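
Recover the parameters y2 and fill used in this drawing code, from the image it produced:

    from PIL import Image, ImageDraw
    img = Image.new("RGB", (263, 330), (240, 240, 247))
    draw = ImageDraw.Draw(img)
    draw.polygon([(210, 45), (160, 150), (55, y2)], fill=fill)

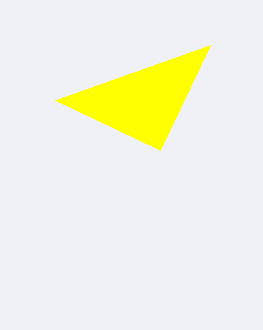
y2 = 100; fill = 'yellow'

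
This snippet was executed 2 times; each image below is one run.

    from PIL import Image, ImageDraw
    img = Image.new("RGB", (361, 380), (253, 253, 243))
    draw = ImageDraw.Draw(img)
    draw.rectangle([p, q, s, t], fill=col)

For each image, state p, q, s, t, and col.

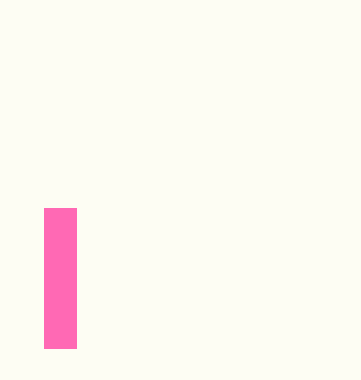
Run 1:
p = 44
q = 208
s = 76
t = 348
col = 'hotpink'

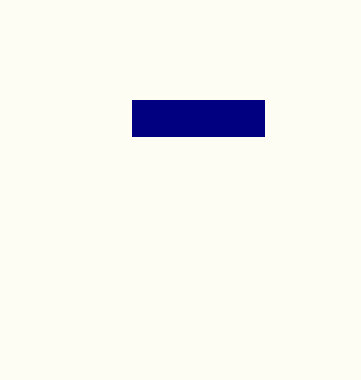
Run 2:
p = 132, q = 100, s = 264, t = 136, col = 'navy'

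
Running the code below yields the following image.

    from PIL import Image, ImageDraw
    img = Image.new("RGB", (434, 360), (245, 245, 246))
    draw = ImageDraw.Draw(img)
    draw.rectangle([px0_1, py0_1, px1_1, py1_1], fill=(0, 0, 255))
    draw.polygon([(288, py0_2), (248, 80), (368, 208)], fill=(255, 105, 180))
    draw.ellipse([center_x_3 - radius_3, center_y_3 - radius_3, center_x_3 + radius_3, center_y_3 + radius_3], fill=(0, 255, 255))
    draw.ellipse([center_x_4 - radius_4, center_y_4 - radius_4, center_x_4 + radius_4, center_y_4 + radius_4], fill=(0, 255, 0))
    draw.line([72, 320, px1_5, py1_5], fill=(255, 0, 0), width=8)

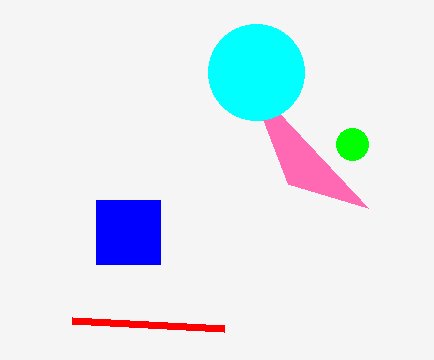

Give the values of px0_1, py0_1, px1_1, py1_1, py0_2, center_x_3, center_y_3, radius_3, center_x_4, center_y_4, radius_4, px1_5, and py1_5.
px0_1 = 96, py0_1 = 200, px1_1 = 160, py1_1 = 264, py0_2 = 184, center_x_3 = 256, center_y_3 = 72, radius_3 = 48, center_x_4 = 352, center_y_4 = 144, radius_4 = 16, px1_5 = 224, py1_5 = 328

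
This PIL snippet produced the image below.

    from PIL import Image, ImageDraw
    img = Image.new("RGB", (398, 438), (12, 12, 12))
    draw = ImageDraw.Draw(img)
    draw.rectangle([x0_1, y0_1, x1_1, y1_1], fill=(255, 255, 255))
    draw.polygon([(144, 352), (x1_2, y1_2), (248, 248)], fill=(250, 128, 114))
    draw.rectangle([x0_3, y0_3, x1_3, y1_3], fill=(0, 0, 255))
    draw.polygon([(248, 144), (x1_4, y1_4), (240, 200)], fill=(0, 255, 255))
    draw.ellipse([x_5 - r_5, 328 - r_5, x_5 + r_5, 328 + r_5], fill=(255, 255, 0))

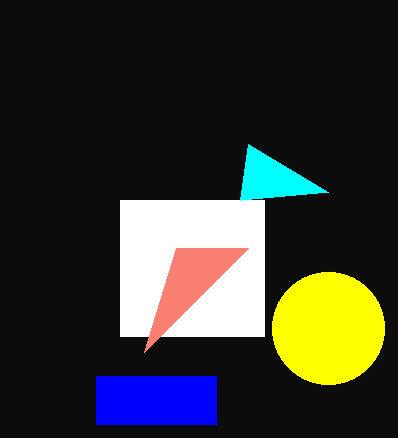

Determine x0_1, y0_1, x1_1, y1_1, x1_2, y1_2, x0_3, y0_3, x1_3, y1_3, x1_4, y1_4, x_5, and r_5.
x0_1 = 120
y0_1 = 200
x1_1 = 264
y1_1 = 336
x1_2 = 176
y1_2 = 248
x0_3 = 96
y0_3 = 376
x1_3 = 216
y1_3 = 424
x1_4 = 328
y1_4 = 192
x_5 = 328
r_5 = 56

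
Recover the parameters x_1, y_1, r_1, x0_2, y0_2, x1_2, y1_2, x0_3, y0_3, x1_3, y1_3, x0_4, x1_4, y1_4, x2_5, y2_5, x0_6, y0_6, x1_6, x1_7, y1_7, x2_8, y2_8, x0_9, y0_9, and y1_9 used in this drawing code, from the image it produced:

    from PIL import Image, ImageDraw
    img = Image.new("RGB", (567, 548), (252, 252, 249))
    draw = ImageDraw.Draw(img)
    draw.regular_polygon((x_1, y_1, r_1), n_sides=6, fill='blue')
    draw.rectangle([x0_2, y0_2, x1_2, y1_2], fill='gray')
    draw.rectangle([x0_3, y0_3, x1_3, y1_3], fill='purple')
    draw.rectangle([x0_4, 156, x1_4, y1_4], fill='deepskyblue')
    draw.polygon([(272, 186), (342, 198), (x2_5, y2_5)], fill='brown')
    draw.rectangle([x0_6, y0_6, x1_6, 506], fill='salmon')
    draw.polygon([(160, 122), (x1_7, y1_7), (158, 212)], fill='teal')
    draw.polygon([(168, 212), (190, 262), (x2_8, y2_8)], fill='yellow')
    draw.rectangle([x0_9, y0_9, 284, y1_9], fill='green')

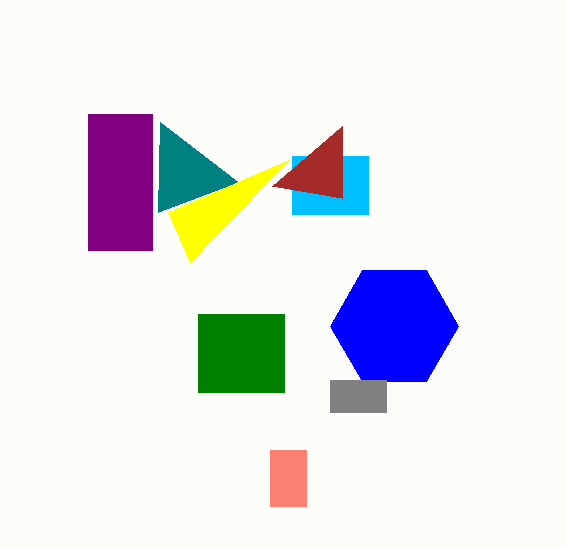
x_1 = 394
y_1 = 326
r_1 = 64
x0_2 = 330
y0_2 = 380
x1_2 = 386
y1_2 = 412
x0_3 = 88
y0_3 = 114
x1_3 = 152
y1_3 = 250
x0_4 = 292
x1_4 = 368
y1_4 = 214
x2_5 = 342
y2_5 = 126
x0_6 = 270
y0_6 = 450
x1_6 = 306
x1_7 = 238
y1_7 = 182
x2_8 = 288
y2_8 = 160
x0_9 = 198
y0_9 = 314
y1_9 = 392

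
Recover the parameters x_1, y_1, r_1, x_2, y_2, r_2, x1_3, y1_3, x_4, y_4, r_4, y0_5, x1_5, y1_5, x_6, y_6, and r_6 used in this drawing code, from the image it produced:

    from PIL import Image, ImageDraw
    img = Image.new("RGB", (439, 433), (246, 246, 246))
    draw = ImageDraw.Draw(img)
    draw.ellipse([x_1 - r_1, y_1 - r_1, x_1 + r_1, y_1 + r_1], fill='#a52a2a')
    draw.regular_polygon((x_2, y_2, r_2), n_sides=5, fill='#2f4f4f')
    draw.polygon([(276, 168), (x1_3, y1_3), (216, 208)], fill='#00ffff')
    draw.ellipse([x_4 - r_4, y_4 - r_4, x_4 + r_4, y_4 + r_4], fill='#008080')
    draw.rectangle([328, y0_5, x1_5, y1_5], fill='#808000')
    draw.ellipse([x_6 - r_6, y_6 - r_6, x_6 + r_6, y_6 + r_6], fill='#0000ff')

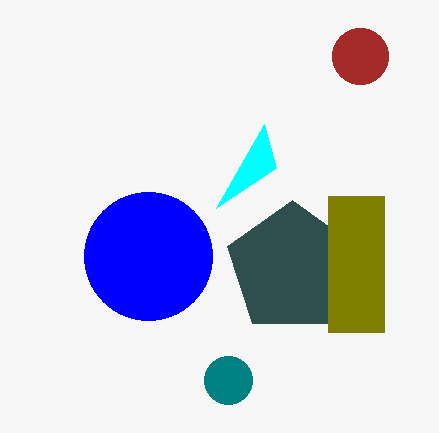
x_1 = 360; y_1 = 56; r_1 = 28; x_2 = 292; y_2 = 268; r_2 = 68; x1_3 = 264; y1_3 = 124; x_4 = 228; y_4 = 380; r_4 = 24; y0_5 = 196; x1_5 = 384; y1_5 = 332; x_6 = 148; y_6 = 256; r_6 = 64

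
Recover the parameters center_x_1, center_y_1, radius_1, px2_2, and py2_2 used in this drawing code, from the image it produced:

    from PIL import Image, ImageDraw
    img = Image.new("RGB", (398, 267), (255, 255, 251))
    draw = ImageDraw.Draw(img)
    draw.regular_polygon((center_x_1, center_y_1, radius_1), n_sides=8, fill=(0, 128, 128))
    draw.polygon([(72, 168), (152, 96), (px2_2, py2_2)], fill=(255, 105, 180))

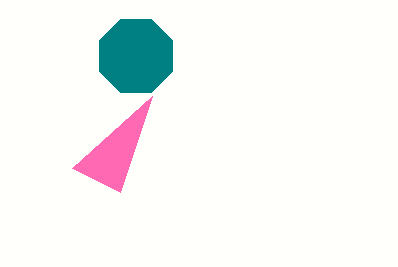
center_x_1 = 136
center_y_1 = 56
radius_1 = 40
px2_2 = 120
py2_2 = 192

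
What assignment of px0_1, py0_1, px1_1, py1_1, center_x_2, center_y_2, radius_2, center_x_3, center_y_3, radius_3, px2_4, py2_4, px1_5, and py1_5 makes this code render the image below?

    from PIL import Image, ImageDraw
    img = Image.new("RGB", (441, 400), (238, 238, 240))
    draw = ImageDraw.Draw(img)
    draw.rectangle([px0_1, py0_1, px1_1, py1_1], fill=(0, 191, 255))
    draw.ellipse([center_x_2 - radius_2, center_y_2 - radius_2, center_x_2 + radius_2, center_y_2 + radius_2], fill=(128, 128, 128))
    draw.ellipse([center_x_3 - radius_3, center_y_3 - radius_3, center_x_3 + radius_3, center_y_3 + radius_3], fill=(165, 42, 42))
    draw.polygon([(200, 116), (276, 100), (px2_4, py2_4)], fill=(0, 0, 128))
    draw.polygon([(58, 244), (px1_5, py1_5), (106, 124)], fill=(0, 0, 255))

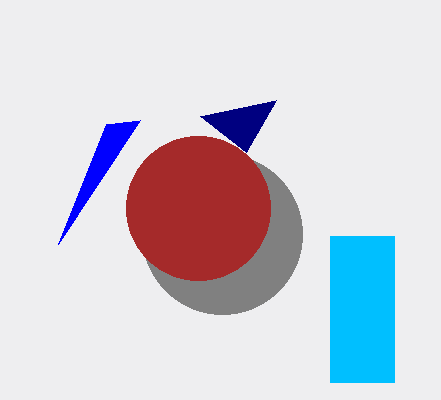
px0_1 = 330, py0_1 = 236, px1_1 = 394, py1_1 = 382, center_x_2 = 222, center_y_2 = 234, radius_2 = 80, center_x_3 = 198, center_y_3 = 208, radius_3 = 72, px2_4 = 246, py2_4 = 152, px1_5 = 140, py1_5 = 120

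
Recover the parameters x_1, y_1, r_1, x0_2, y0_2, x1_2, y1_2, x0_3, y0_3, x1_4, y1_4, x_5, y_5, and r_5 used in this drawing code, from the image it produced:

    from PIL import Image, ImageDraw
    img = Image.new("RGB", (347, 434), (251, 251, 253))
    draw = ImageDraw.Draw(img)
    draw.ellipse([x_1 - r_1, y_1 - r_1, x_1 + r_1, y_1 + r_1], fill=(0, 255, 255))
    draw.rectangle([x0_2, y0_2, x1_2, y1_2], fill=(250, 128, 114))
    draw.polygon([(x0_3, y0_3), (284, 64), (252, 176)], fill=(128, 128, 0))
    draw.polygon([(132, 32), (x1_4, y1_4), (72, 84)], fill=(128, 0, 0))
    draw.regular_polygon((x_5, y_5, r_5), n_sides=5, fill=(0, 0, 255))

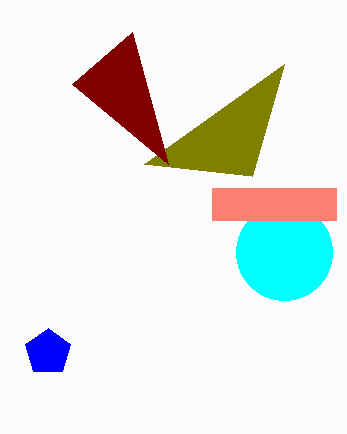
x_1 = 284
y_1 = 252
r_1 = 48
x0_2 = 212
y0_2 = 188
x1_2 = 336
y1_2 = 220
x0_3 = 144
y0_3 = 164
x1_4 = 168
y1_4 = 164
x_5 = 48
y_5 = 352
r_5 = 24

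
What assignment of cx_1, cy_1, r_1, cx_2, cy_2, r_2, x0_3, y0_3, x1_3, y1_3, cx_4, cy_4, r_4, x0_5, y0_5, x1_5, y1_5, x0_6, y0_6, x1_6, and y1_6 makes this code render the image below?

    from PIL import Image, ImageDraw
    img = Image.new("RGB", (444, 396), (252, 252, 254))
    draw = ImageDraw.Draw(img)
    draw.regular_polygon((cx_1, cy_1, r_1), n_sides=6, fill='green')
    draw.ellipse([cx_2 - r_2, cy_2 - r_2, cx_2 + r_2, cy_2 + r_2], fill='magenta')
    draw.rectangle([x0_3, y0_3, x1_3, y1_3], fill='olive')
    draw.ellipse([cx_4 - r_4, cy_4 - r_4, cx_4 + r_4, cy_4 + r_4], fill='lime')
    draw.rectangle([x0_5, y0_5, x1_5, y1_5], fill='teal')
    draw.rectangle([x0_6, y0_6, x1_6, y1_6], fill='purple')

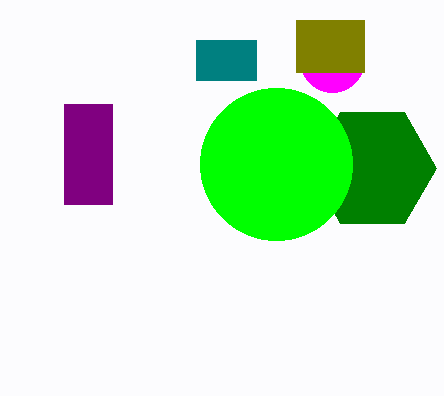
cx_1 = 372; cy_1 = 168; r_1 = 64; cx_2 = 332; cy_2 = 60; r_2 = 32; x0_3 = 296; y0_3 = 20; x1_3 = 364; y1_3 = 72; cx_4 = 276; cy_4 = 164; r_4 = 76; x0_5 = 196; y0_5 = 40; x1_5 = 256; y1_5 = 80; x0_6 = 64; y0_6 = 104; x1_6 = 112; y1_6 = 204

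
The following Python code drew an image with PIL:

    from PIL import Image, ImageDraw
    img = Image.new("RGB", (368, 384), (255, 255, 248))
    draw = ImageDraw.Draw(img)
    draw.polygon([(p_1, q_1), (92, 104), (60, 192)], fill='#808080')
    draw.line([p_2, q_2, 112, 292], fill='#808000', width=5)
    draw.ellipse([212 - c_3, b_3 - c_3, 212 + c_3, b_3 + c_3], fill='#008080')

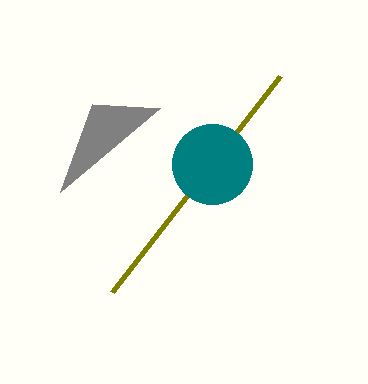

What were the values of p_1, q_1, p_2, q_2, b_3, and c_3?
p_1 = 160
q_1 = 108
p_2 = 280
q_2 = 76
b_3 = 164
c_3 = 40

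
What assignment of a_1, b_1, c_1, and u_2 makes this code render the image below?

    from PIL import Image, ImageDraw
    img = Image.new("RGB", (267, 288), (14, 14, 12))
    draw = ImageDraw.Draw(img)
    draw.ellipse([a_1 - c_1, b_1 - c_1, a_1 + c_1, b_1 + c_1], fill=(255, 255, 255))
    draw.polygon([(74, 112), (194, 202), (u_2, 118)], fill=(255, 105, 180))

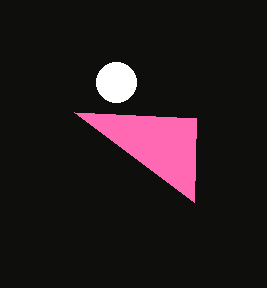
a_1 = 116
b_1 = 82
c_1 = 20
u_2 = 196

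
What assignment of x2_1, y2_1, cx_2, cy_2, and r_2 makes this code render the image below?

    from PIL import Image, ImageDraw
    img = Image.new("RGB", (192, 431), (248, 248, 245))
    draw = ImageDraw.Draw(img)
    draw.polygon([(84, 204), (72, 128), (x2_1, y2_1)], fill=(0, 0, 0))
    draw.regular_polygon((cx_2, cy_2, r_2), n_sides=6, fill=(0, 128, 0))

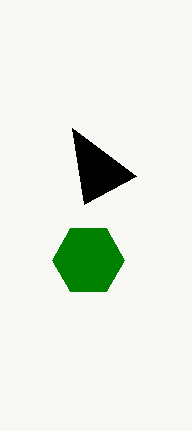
x2_1 = 136; y2_1 = 176; cx_2 = 88; cy_2 = 260; r_2 = 36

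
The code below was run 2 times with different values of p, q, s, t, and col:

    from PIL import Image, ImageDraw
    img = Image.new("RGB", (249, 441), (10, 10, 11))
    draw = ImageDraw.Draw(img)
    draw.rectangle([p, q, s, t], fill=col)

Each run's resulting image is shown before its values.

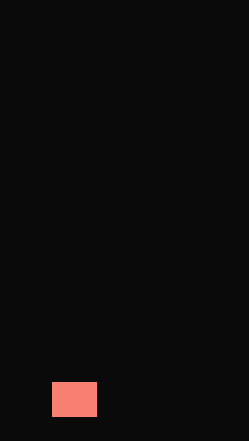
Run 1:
p = 52; q = 382; s = 96; t = 416; col = 'salmon'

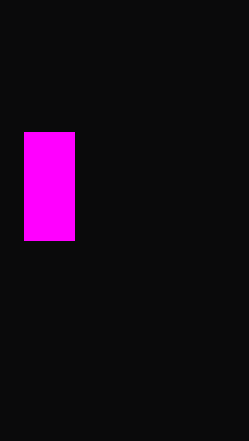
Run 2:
p = 24
q = 132
s = 74
t = 240
col = 'magenta'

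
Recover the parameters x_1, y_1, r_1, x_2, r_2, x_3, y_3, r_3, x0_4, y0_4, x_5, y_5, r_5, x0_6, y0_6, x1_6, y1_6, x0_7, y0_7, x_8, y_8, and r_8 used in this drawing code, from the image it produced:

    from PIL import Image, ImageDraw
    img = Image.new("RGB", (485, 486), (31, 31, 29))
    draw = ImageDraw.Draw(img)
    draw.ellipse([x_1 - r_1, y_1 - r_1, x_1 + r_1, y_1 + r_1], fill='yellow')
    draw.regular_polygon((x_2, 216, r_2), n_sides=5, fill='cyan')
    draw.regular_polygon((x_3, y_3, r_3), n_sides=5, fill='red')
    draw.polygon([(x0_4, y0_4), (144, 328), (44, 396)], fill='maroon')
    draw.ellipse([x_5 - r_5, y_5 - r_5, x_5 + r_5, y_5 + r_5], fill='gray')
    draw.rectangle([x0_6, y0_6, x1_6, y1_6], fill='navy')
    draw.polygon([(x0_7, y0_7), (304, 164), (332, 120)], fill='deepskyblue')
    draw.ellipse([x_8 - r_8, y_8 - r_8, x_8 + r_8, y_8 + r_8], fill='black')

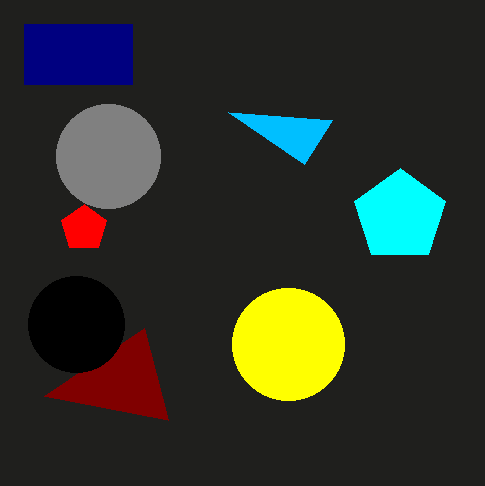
x_1 = 288; y_1 = 344; r_1 = 56; x_2 = 400; r_2 = 48; x_3 = 84; y_3 = 228; r_3 = 24; x0_4 = 168; y0_4 = 420; x_5 = 108; y_5 = 156; r_5 = 52; x0_6 = 24; y0_6 = 24; x1_6 = 132; y1_6 = 84; x0_7 = 228; y0_7 = 112; x_8 = 76; y_8 = 324; r_8 = 48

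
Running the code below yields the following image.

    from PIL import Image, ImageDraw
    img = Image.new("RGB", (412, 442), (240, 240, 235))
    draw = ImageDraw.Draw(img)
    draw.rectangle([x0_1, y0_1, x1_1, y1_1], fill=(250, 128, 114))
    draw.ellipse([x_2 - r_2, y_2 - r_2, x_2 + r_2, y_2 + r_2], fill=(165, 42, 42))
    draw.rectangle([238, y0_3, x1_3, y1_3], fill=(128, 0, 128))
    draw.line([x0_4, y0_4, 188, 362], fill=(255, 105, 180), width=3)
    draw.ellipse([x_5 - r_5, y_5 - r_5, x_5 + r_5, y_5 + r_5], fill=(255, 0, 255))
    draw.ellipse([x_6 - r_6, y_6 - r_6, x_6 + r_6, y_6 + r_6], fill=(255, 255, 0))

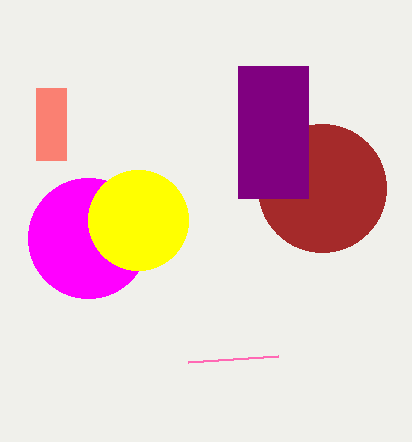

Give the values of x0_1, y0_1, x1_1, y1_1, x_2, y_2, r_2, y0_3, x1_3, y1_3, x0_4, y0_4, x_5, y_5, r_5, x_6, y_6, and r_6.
x0_1 = 36
y0_1 = 88
x1_1 = 66
y1_1 = 160
x_2 = 322
y_2 = 188
r_2 = 64
y0_3 = 66
x1_3 = 308
y1_3 = 198
x0_4 = 278
y0_4 = 356
x_5 = 88
y_5 = 238
r_5 = 60
x_6 = 138
y_6 = 220
r_6 = 50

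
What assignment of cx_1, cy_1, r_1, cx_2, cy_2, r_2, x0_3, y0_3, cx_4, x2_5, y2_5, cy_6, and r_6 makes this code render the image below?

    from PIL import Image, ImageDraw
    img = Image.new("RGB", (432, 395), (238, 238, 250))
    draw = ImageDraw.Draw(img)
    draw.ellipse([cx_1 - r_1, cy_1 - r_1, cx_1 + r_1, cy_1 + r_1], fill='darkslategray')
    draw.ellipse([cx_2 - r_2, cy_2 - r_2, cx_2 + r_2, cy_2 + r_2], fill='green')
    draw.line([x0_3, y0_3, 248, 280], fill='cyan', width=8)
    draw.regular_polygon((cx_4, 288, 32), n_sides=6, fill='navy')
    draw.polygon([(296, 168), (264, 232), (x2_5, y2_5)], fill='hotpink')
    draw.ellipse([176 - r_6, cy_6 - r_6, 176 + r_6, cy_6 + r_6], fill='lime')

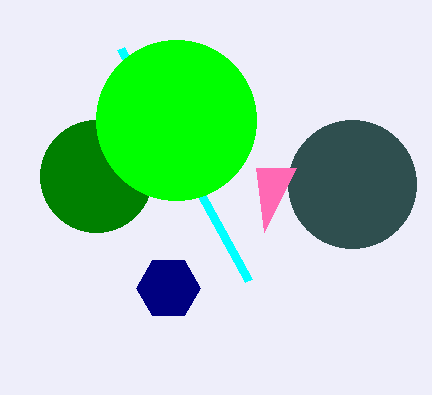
cx_1 = 352
cy_1 = 184
r_1 = 64
cx_2 = 96
cy_2 = 176
r_2 = 56
x0_3 = 120
y0_3 = 48
cx_4 = 168
x2_5 = 256
y2_5 = 168
cy_6 = 120
r_6 = 80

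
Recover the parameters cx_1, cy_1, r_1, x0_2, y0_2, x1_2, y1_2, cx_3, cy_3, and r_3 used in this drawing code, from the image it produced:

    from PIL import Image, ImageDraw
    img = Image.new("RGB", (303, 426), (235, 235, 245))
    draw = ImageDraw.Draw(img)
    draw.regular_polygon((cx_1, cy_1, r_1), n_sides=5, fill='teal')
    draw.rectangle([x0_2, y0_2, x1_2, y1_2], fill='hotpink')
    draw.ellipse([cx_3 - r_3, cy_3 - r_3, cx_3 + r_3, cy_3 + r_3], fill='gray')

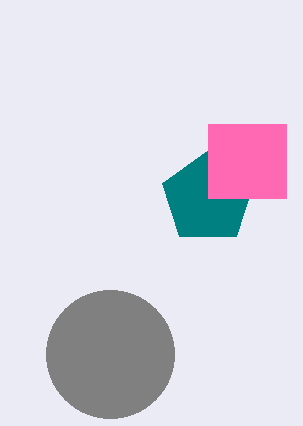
cx_1 = 208
cy_1 = 198
r_1 = 48
x0_2 = 208
y0_2 = 124
x1_2 = 286
y1_2 = 198
cx_3 = 110
cy_3 = 354
r_3 = 64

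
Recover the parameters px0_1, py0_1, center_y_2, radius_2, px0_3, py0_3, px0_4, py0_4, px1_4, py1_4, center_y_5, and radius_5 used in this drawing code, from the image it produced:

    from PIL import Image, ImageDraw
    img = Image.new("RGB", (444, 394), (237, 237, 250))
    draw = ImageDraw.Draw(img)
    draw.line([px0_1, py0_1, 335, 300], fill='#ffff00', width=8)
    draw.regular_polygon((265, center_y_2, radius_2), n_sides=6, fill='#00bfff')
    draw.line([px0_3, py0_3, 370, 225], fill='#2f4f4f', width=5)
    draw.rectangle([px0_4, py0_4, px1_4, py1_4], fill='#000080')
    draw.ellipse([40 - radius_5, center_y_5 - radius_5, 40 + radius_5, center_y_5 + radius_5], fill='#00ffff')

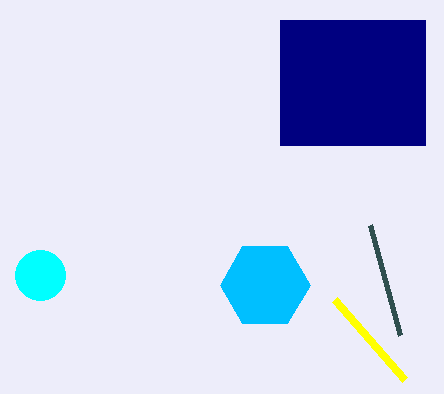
px0_1 = 405; py0_1 = 380; center_y_2 = 285; radius_2 = 45; px0_3 = 400; py0_3 = 335; px0_4 = 280; py0_4 = 20; px1_4 = 425; py1_4 = 145; center_y_5 = 275; radius_5 = 25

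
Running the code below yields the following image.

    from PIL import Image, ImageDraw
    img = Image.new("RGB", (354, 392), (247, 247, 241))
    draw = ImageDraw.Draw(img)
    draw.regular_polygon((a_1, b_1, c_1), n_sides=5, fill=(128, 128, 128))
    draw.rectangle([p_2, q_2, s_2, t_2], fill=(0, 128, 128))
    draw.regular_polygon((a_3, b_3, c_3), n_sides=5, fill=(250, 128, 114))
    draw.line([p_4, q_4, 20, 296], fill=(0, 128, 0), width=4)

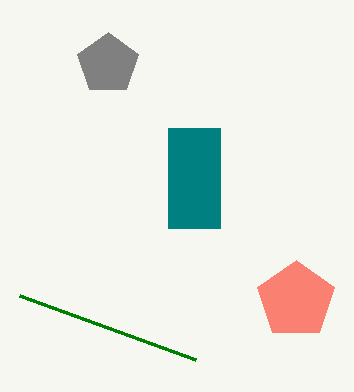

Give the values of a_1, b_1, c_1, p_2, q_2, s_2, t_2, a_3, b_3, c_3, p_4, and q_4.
a_1 = 108; b_1 = 64; c_1 = 32; p_2 = 168; q_2 = 128; s_2 = 220; t_2 = 228; a_3 = 296; b_3 = 300; c_3 = 40; p_4 = 196; q_4 = 360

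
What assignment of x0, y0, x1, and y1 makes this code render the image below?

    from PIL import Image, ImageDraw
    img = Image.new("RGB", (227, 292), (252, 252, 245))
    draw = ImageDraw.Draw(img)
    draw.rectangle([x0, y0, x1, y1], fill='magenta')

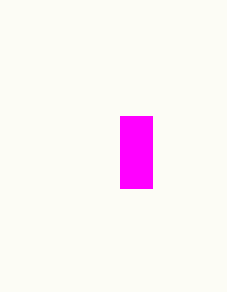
x0 = 120, y0 = 116, x1 = 152, y1 = 188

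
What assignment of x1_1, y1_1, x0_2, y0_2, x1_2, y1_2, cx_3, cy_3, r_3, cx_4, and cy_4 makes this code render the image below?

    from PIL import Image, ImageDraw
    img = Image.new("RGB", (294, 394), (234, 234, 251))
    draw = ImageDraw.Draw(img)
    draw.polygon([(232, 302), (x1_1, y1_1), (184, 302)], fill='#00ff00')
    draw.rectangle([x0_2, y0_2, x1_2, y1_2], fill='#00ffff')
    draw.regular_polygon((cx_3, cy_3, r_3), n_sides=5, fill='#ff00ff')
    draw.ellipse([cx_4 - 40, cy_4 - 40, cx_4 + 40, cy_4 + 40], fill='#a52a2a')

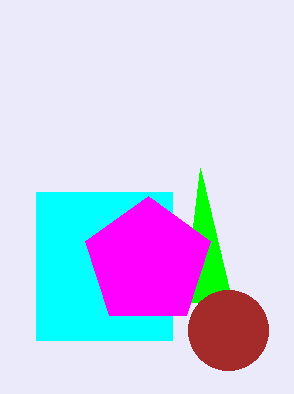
x1_1 = 200; y1_1 = 168; x0_2 = 36; y0_2 = 192; x1_2 = 172; y1_2 = 340; cx_3 = 148; cy_3 = 262; r_3 = 66; cx_4 = 228; cy_4 = 330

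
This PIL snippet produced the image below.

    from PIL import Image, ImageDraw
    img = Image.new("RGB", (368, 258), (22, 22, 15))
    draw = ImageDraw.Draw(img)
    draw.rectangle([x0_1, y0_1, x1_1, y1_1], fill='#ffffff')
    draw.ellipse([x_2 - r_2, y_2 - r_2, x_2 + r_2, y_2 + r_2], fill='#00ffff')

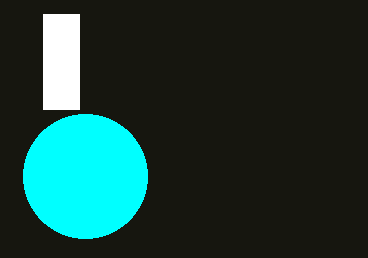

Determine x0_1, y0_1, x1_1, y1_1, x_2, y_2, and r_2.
x0_1 = 43
y0_1 = 14
x1_1 = 79
y1_1 = 109
x_2 = 85
y_2 = 176
r_2 = 62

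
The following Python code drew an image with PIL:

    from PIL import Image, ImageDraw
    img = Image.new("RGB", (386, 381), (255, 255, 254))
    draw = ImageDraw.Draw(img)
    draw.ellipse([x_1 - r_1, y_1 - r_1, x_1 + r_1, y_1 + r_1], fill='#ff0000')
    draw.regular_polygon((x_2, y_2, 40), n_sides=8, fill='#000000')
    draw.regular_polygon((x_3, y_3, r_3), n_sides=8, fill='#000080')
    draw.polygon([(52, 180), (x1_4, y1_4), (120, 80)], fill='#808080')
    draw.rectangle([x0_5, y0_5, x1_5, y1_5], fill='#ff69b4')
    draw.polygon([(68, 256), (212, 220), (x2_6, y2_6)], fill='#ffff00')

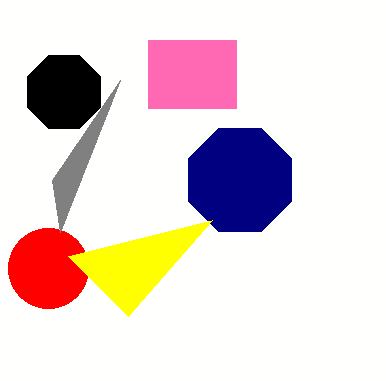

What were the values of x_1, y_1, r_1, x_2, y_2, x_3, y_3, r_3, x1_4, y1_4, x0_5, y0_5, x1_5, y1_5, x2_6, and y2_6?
x_1 = 48, y_1 = 268, r_1 = 40, x_2 = 64, y_2 = 92, x_3 = 240, y_3 = 180, r_3 = 56, x1_4 = 60, y1_4 = 232, x0_5 = 148, y0_5 = 40, x1_5 = 236, y1_5 = 108, x2_6 = 128, y2_6 = 316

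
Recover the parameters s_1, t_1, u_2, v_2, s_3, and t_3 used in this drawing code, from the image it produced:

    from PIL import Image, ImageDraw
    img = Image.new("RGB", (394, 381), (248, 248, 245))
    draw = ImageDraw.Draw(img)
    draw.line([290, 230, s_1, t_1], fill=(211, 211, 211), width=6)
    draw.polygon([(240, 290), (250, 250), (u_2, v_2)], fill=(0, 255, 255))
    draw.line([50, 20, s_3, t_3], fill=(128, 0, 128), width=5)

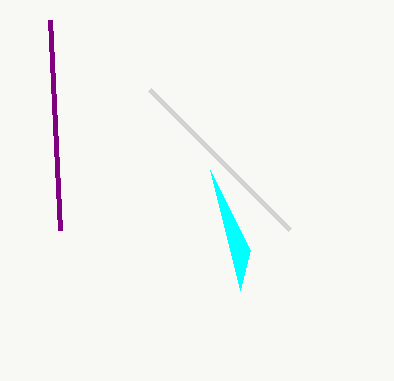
s_1 = 150, t_1 = 90, u_2 = 210, v_2 = 170, s_3 = 60, t_3 = 230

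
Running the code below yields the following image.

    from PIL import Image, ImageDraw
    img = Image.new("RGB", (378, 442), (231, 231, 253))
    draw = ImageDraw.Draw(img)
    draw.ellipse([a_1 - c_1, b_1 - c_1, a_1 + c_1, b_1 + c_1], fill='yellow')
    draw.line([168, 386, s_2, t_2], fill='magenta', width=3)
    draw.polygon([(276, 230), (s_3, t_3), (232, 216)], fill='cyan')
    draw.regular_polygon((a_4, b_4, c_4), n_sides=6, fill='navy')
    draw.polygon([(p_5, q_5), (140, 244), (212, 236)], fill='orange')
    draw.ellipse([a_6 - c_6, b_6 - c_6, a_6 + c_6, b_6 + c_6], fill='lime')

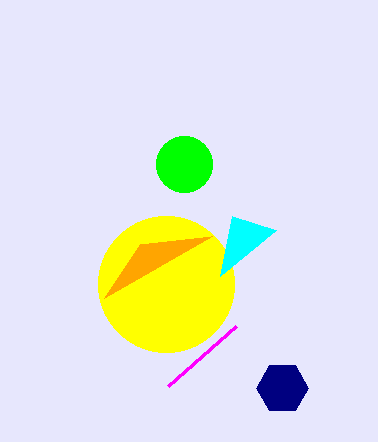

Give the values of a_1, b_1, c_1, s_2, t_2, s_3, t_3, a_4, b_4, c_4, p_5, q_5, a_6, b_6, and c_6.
a_1 = 166
b_1 = 284
c_1 = 68
s_2 = 236
t_2 = 326
s_3 = 220
t_3 = 276
a_4 = 282
b_4 = 388
c_4 = 26
p_5 = 104
q_5 = 298
a_6 = 184
b_6 = 164
c_6 = 28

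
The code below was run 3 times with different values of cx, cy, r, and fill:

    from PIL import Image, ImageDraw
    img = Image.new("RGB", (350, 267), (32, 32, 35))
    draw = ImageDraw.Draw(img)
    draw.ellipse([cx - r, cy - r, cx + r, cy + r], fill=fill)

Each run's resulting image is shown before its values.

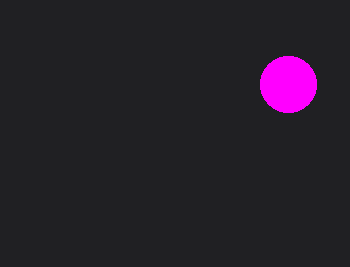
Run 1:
cx = 288, cy = 84, r = 28, fill = 'magenta'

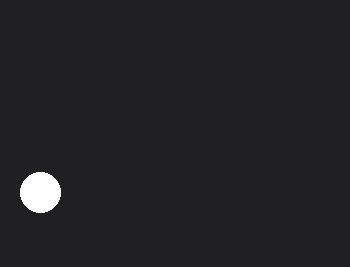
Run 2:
cx = 40, cy = 192, r = 20, fill = 'white'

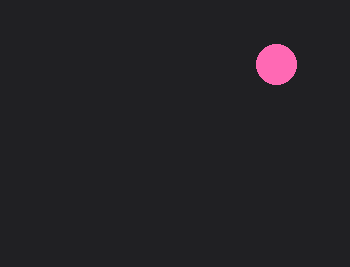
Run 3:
cx = 276
cy = 64
r = 20
fill = 'hotpink'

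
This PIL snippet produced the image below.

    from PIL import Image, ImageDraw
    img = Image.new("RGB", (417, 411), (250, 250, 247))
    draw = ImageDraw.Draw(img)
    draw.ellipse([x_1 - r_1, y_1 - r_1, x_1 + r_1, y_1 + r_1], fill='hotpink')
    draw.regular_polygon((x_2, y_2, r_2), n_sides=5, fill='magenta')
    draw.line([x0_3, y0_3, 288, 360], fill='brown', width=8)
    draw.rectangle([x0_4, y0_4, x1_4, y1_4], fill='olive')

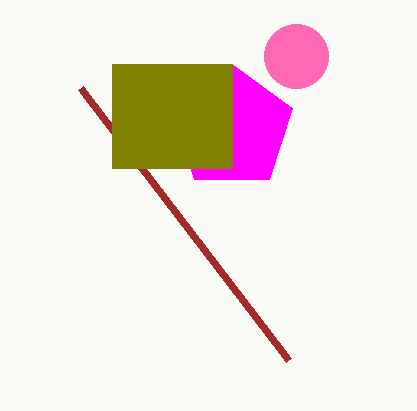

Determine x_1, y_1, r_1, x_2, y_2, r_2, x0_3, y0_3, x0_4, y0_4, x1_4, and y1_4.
x_1 = 296
y_1 = 56
r_1 = 32
x_2 = 232
y_2 = 128
r_2 = 64
x0_3 = 80
y0_3 = 88
x0_4 = 112
y0_4 = 64
x1_4 = 232
y1_4 = 168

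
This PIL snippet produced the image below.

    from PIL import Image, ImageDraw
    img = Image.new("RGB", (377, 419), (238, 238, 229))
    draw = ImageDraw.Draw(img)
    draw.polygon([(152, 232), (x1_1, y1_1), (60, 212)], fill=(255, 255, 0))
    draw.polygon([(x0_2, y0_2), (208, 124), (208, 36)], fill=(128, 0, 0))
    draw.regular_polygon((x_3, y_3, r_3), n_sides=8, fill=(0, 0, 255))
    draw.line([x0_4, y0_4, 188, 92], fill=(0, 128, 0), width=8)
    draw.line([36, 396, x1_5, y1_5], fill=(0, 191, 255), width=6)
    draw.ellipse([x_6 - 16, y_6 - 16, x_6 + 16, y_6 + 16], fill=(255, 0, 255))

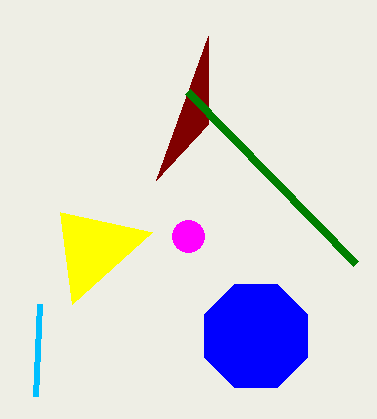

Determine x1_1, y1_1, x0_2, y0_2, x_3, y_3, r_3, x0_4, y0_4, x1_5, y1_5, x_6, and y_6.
x1_1 = 72; y1_1 = 304; x0_2 = 156; y0_2 = 180; x_3 = 256; y_3 = 336; r_3 = 56; x0_4 = 356; y0_4 = 264; x1_5 = 40; y1_5 = 304; x_6 = 188; y_6 = 236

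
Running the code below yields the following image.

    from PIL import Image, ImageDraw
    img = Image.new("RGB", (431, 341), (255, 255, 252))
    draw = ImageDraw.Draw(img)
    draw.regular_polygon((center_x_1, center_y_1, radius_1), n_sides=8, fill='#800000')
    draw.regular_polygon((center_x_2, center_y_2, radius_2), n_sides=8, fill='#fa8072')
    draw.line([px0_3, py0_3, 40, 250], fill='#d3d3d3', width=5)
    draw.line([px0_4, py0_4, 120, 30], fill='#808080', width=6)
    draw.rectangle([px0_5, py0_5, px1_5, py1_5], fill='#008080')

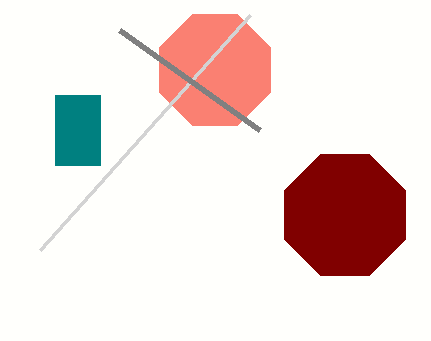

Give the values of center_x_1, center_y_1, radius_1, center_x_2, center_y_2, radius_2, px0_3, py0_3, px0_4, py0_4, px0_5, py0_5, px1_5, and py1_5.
center_x_1 = 345
center_y_1 = 215
radius_1 = 65
center_x_2 = 215
center_y_2 = 70
radius_2 = 60
px0_3 = 250
py0_3 = 15
px0_4 = 260
py0_4 = 130
px0_5 = 55
py0_5 = 95
px1_5 = 100
py1_5 = 165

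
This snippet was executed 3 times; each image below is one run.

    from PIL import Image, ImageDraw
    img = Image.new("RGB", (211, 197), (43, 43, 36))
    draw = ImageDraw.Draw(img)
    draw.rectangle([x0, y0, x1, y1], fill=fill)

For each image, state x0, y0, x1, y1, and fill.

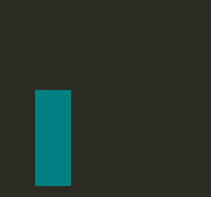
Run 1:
x0 = 35, y0 = 90, x1 = 70, y1 = 185, fill = 'teal'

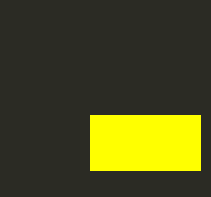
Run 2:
x0 = 90
y0 = 115
x1 = 200
y1 = 170
fill = 'yellow'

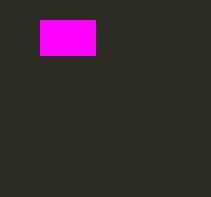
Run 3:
x0 = 40
y0 = 20
x1 = 95
y1 = 55
fill = 'magenta'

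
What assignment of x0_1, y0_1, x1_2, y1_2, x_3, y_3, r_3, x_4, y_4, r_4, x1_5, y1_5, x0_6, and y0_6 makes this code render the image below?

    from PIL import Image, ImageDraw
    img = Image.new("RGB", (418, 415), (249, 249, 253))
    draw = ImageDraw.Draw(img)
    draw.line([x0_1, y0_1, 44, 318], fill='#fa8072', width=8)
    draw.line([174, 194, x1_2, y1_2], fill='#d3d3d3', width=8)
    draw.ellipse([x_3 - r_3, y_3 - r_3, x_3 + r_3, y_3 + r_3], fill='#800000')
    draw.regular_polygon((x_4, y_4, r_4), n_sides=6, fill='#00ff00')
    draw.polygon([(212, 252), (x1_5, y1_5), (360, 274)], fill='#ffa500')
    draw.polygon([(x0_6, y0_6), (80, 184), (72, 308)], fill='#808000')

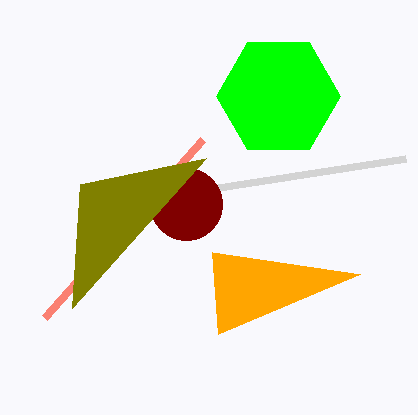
x0_1 = 202
y0_1 = 140
x1_2 = 406
y1_2 = 158
x_3 = 186
y_3 = 204
r_3 = 36
x_4 = 278
y_4 = 96
r_4 = 62
x1_5 = 218
y1_5 = 334
x0_6 = 206
y0_6 = 158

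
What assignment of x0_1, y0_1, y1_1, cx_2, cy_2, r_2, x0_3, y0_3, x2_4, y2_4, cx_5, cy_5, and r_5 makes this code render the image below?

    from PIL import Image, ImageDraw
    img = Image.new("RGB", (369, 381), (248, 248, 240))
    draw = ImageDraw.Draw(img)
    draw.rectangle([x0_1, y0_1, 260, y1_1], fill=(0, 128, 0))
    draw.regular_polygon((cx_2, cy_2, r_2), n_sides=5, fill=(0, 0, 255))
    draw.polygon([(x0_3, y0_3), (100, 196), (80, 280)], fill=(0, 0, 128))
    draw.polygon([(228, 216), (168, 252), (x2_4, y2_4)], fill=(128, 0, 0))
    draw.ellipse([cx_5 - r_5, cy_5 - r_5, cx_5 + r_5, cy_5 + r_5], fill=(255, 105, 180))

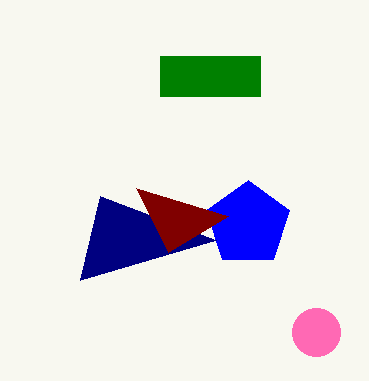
x0_1 = 160
y0_1 = 56
y1_1 = 96
cx_2 = 248
cy_2 = 224
r_2 = 44
x0_3 = 216
y0_3 = 240
x2_4 = 136
y2_4 = 188
cx_5 = 316
cy_5 = 332
r_5 = 24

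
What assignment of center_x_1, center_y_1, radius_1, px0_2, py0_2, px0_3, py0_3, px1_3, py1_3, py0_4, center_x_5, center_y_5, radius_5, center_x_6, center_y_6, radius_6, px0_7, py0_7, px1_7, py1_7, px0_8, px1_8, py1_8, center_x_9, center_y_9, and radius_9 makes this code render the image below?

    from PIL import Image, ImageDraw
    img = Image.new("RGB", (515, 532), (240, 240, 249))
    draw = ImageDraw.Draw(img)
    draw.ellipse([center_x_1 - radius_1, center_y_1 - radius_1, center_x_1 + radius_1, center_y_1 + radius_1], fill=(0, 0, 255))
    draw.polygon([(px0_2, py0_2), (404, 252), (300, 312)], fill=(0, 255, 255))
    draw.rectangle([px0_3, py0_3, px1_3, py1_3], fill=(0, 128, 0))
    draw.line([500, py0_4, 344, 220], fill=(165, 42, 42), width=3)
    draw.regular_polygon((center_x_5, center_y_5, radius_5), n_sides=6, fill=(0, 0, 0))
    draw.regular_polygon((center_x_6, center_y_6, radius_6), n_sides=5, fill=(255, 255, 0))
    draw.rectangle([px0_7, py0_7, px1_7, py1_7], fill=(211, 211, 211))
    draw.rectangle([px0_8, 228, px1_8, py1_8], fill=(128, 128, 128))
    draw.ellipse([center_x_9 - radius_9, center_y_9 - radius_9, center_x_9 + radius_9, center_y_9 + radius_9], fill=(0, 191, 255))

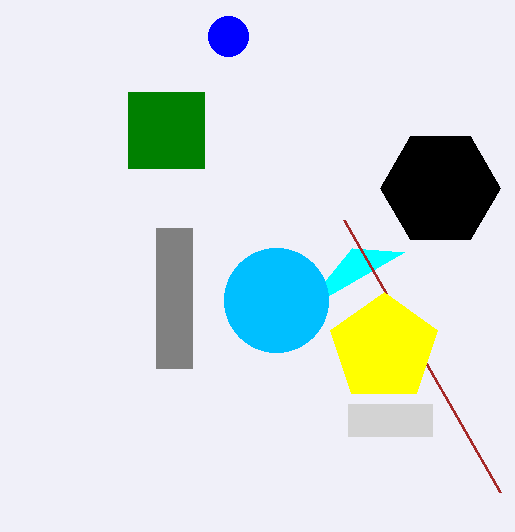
center_x_1 = 228
center_y_1 = 36
radius_1 = 20
px0_2 = 352
py0_2 = 248
px0_3 = 128
py0_3 = 92
px1_3 = 204
py1_3 = 168
py0_4 = 492
center_x_5 = 440
center_y_5 = 188
radius_5 = 60
center_x_6 = 384
center_y_6 = 348
radius_6 = 56
px0_7 = 348
py0_7 = 404
px1_7 = 432
py1_7 = 436
px0_8 = 156
px1_8 = 192
py1_8 = 368
center_x_9 = 276
center_y_9 = 300
radius_9 = 52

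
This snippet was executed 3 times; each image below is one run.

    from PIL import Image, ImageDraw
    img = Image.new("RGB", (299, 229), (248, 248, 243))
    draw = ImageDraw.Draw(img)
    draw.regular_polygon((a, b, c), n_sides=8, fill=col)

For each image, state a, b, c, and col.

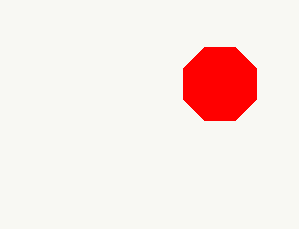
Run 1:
a = 220
b = 84
c = 40
col = 'red'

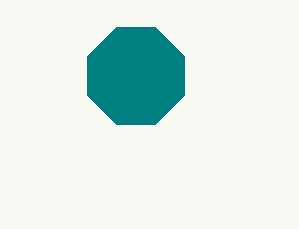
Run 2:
a = 136, b = 76, c = 52, col = 'teal'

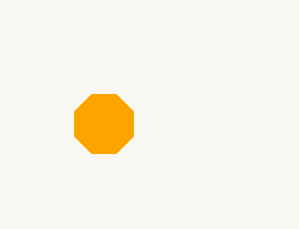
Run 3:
a = 104, b = 124, c = 32, col = 'orange'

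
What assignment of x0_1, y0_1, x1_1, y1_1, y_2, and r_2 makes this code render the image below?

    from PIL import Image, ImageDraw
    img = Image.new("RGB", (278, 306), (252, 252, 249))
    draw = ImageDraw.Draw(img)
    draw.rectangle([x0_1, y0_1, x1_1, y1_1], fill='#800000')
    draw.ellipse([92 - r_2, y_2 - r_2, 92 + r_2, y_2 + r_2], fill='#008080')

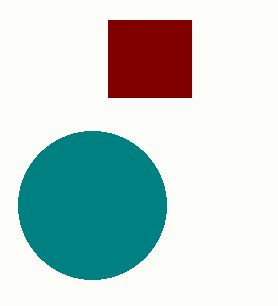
x0_1 = 108
y0_1 = 20
x1_1 = 191
y1_1 = 97
y_2 = 205
r_2 = 74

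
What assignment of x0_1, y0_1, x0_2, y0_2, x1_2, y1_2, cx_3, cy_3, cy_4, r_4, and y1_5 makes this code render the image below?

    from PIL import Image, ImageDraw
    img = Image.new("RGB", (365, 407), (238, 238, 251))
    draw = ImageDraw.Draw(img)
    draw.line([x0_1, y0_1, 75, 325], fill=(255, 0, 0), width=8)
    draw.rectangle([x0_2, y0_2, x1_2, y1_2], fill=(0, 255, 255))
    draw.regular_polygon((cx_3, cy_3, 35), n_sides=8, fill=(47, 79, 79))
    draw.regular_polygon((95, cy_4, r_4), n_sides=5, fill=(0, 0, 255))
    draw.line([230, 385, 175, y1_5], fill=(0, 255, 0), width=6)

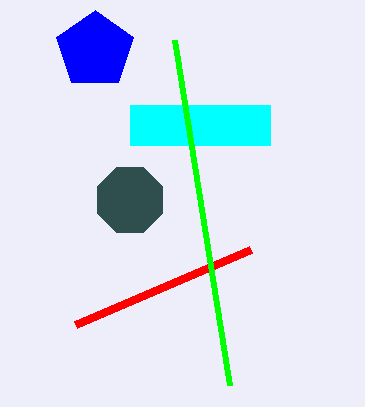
x0_1 = 250
y0_1 = 250
x0_2 = 130
y0_2 = 105
x1_2 = 270
y1_2 = 145
cx_3 = 130
cy_3 = 200
cy_4 = 50
r_4 = 40
y1_5 = 40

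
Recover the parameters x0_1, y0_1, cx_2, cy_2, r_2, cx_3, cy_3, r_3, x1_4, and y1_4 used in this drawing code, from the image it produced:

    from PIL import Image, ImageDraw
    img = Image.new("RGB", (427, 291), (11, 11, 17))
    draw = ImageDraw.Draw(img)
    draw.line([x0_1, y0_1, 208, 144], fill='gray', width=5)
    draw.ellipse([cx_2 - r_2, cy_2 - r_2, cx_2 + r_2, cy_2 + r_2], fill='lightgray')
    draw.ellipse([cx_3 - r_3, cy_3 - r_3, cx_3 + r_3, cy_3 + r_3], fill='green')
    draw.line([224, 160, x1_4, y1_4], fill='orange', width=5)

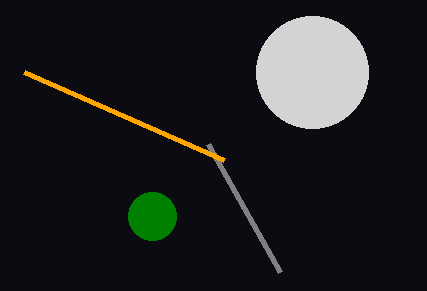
x0_1 = 280; y0_1 = 272; cx_2 = 312; cy_2 = 72; r_2 = 56; cx_3 = 152; cy_3 = 216; r_3 = 24; x1_4 = 24; y1_4 = 72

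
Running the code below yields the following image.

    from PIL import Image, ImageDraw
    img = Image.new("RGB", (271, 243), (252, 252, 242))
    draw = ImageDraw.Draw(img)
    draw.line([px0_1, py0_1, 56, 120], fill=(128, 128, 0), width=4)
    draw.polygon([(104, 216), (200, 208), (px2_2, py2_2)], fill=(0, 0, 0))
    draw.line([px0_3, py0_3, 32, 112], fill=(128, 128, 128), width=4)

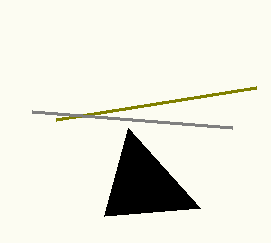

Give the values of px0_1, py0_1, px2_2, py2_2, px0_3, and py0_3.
px0_1 = 256; py0_1 = 88; px2_2 = 128; py2_2 = 128; px0_3 = 232; py0_3 = 128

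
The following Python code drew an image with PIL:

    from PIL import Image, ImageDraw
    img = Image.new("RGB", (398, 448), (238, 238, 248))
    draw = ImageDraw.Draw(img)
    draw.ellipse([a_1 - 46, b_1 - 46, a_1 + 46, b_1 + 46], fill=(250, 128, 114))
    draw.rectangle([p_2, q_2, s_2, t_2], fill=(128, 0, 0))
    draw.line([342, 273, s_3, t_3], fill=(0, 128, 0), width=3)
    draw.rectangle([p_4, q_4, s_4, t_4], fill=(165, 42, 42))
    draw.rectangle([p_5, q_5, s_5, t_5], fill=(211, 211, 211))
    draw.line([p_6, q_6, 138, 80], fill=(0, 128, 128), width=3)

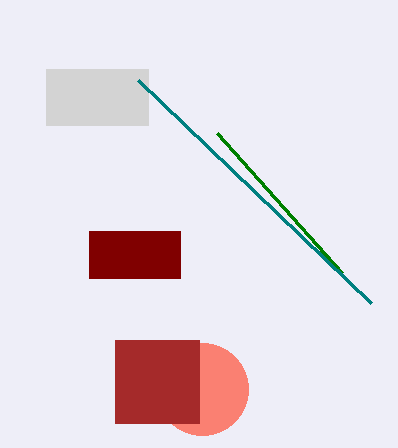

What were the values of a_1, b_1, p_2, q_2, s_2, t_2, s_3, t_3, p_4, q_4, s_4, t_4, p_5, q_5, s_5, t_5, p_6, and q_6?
a_1 = 202, b_1 = 389, p_2 = 89, q_2 = 231, s_2 = 180, t_2 = 278, s_3 = 217, t_3 = 133, p_4 = 115, q_4 = 340, s_4 = 199, t_4 = 423, p_5 = 46, q_5 = 69, s_5 = 148, t_5 = 125, p_6 = 371, q_6 = 303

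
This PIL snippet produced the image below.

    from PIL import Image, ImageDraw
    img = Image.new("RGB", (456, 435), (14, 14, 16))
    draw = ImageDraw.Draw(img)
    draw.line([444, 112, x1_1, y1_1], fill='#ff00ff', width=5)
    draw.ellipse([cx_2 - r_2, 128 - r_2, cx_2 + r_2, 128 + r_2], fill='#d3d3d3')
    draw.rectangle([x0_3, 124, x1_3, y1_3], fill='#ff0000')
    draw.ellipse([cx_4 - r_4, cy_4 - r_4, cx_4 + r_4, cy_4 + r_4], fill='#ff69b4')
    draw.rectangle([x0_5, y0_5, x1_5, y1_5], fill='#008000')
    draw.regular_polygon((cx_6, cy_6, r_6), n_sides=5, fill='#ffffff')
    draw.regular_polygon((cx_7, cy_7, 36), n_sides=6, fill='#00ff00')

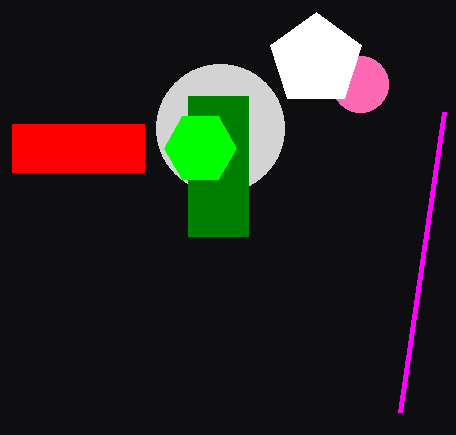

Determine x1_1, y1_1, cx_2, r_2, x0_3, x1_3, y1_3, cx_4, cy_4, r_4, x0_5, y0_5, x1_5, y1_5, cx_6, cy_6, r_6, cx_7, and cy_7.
x1_1 = 400; y1_1 = 412; cx_2 = 220; r_2 = 64; x0_3 = 12; x1_3 = 144; y1_3 = 172; cx_4 = 360; cy_4 = 84; r_4 = 28; x0_5 = 188; y0_5 = 96; x1_5 = 248; y1_5 = 236; cx_6 = 316; cy_6 = 60; r_6 = 48; cx_7 = 200; cy_7 = 148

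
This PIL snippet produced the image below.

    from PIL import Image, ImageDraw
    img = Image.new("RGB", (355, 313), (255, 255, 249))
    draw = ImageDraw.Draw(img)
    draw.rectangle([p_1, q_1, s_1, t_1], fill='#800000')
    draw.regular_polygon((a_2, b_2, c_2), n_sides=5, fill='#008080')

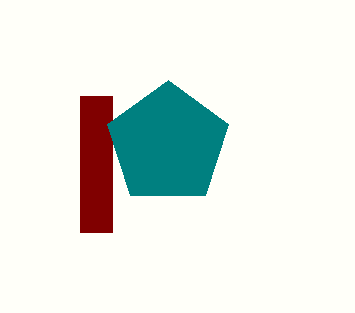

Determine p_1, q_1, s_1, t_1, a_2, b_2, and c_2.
p_1 = 80
q_1 = 96
s_1 = 112
t_1 = 232
a_2 = 168
b_2 = 144
c_2 = 64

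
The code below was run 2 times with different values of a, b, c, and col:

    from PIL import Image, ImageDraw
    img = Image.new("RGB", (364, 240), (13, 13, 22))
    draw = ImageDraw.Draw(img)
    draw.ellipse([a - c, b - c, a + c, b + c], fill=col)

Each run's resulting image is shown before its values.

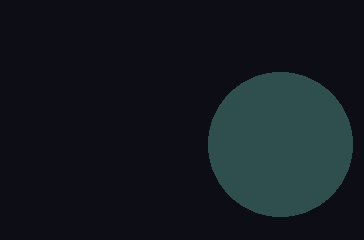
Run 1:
a = 280; b = 144; c = 72; col = 'darkslategray'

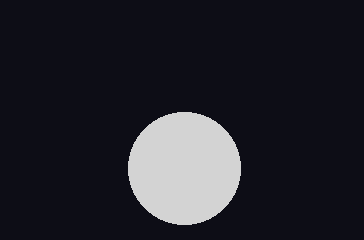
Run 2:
a = 184
b = 168
c = 56
col = 'lightgray'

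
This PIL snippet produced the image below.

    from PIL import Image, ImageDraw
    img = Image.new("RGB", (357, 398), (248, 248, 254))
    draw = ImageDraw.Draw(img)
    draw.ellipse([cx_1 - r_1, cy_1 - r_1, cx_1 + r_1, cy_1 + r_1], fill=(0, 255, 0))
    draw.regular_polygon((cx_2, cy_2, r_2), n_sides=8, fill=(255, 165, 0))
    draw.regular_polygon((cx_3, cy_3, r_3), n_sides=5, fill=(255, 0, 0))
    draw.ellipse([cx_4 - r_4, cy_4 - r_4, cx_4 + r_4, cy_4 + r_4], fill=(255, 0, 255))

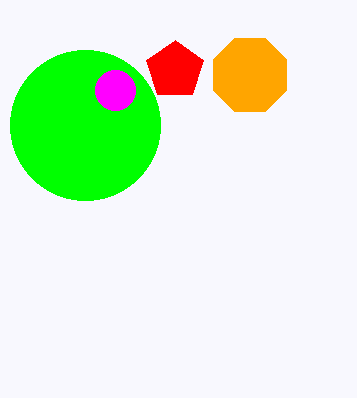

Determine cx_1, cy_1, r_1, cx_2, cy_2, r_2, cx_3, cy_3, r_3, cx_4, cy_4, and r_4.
cx_1 = 85
cy_1 = 125
r_1 = 75
cx_2 = 250
cy_2 = 75
r_2 = 40
cx_3 = 175
cy_3 = 70
r_3 = 30
cx_4 = 115
cy_4 = 90
r_4 = 20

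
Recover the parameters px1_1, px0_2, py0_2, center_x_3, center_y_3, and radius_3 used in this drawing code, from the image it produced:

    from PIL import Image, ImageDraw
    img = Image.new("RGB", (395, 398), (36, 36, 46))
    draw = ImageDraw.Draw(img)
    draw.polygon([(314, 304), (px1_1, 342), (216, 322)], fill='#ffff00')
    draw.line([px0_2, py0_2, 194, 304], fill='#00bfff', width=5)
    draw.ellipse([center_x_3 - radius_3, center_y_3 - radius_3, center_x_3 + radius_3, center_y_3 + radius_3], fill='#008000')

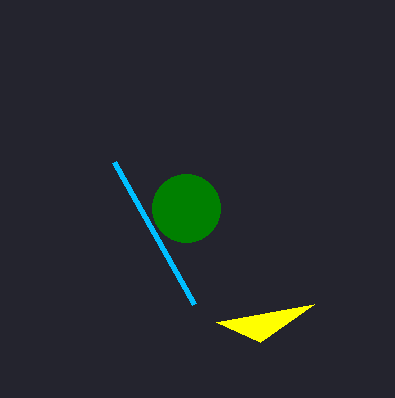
px1_1 = 260, px0_2 = 114, py0_2 = 162, center_x_3 = 186, center_y_3 = 208, radius_3 = 34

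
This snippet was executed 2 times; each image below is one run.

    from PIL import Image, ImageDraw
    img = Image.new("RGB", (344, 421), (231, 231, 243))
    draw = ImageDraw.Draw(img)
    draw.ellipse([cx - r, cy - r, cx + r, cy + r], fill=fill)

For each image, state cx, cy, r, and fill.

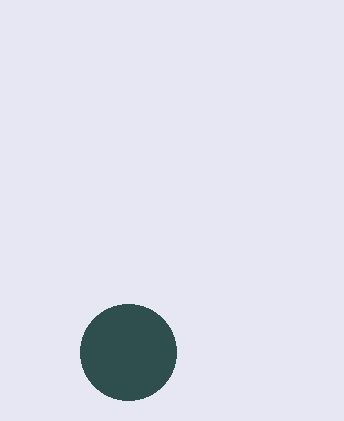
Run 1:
cx = 128, cy = 352, r = 48, fill = 'darkslategray'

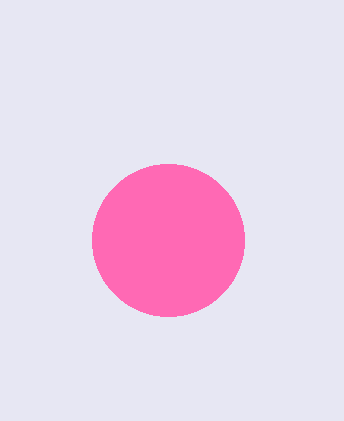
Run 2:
cx = 168; cy = 240; r = 76; fill = 'hotpink'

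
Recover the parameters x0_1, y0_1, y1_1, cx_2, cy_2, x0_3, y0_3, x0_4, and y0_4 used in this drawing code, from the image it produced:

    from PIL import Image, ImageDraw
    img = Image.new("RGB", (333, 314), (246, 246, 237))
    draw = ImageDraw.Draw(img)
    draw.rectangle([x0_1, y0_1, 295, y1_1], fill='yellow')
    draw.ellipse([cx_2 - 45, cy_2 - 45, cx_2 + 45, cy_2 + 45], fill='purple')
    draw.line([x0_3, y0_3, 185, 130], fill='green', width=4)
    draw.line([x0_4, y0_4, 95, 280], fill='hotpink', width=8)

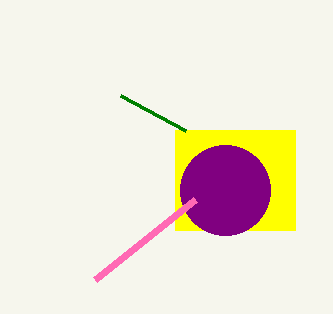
x0_1 = 175
y0_1 = 130
y1_1 = 230
cx_2 = 225
cy_2 = 190
x0_3 = 120
y0_3 = 95
x0_4 = 195
y0_4 = 200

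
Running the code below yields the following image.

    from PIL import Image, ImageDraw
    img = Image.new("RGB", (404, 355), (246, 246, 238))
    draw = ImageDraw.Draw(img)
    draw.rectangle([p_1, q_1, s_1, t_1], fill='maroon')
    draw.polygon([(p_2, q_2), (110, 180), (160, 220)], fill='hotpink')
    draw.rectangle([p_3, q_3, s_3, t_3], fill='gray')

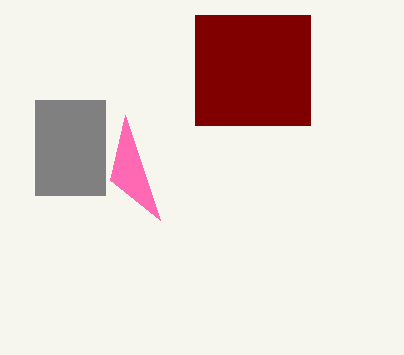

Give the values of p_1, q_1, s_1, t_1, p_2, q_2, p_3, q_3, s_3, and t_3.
p_1 = 195; q_1 = 15; s_1 = 310; t_1 = 125; p_2 = 125; q_2 = 115; p_3 = 35; q_3 = 100; s_3 = 105; t_3 = 195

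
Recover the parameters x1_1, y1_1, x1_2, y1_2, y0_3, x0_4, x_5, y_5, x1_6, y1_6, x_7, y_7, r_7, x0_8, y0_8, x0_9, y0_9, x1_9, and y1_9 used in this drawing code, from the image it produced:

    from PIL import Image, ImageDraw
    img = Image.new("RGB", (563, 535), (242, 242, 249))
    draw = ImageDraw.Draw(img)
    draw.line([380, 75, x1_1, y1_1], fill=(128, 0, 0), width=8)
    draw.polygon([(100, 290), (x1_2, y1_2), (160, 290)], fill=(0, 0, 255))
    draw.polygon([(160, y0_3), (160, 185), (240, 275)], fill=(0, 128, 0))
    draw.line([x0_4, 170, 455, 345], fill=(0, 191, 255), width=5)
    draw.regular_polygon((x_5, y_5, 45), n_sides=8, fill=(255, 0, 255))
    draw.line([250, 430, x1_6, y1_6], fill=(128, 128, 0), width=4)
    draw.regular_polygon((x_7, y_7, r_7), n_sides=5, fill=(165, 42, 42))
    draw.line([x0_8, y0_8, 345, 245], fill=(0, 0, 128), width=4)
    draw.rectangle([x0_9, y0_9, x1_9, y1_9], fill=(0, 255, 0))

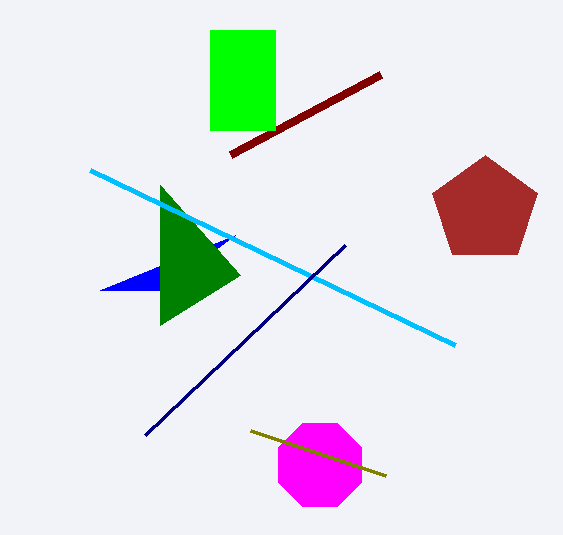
x1_1 = 230
y1_1 = 155
x1_2 = 235
y1_2 = 235
y0_3 = 325
x0_4 = 90
x_5 = 320
y_5 = 465
x1_6 = 385
y1_6 = 475
x_7 = 485
y_7 = 210
r_7 = 55
x0_8 = 145
y0_8 = 435
x0_9 = 210
y0_9 = 30
x1_9 = 275
y1_9 = 130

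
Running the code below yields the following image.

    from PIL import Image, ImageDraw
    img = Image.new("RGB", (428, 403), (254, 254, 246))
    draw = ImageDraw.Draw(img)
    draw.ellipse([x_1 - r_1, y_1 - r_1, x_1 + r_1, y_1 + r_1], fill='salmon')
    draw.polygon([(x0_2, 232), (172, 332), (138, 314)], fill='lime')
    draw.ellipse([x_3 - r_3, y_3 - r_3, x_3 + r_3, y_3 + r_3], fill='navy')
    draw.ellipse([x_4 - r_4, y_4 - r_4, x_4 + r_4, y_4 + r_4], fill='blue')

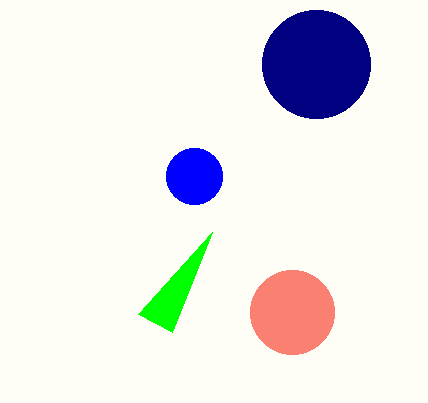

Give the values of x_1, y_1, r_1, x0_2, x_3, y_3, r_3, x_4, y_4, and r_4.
x_1 = 292, y_1 = 312, r_1 = 42, x0_2 = 212, x_3 = 316, y_3 = 64, r_3 = 54, x_4 = 194, y_4 = 176, r_4 = 28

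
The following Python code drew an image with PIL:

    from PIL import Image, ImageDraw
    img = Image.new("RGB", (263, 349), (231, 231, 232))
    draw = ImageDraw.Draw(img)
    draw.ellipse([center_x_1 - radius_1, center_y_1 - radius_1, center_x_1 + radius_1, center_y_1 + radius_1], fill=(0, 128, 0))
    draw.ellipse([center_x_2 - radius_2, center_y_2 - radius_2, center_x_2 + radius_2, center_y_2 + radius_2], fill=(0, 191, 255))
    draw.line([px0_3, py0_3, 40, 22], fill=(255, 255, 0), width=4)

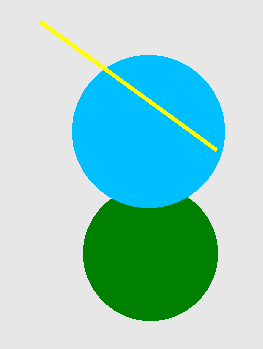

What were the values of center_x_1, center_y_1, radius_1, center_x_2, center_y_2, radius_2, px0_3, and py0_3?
center_x_1 = 150; center_y_1 = 253; radius_1 = 67; center_x_2 = 148; center_y_2 = 131; radius_2 = 76; px0_3 = 216; py0_3 = 150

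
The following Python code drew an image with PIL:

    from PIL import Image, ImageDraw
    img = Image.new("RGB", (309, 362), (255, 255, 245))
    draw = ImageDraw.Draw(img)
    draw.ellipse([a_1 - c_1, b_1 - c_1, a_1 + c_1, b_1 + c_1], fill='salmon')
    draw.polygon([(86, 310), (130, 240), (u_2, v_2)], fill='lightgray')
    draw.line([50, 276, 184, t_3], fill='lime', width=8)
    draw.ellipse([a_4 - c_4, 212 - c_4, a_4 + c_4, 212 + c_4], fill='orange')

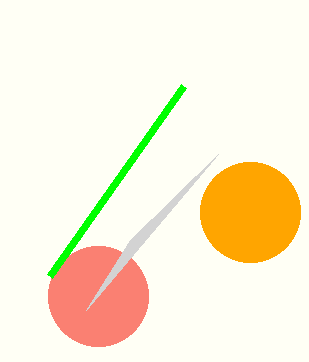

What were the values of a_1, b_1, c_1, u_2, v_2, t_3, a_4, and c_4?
a_1 = 98; b_1 = 296; c_1 = 50; u_2 = 218; v_2 = 154; t_3 = 86; a_4 = 250; c_4 = 50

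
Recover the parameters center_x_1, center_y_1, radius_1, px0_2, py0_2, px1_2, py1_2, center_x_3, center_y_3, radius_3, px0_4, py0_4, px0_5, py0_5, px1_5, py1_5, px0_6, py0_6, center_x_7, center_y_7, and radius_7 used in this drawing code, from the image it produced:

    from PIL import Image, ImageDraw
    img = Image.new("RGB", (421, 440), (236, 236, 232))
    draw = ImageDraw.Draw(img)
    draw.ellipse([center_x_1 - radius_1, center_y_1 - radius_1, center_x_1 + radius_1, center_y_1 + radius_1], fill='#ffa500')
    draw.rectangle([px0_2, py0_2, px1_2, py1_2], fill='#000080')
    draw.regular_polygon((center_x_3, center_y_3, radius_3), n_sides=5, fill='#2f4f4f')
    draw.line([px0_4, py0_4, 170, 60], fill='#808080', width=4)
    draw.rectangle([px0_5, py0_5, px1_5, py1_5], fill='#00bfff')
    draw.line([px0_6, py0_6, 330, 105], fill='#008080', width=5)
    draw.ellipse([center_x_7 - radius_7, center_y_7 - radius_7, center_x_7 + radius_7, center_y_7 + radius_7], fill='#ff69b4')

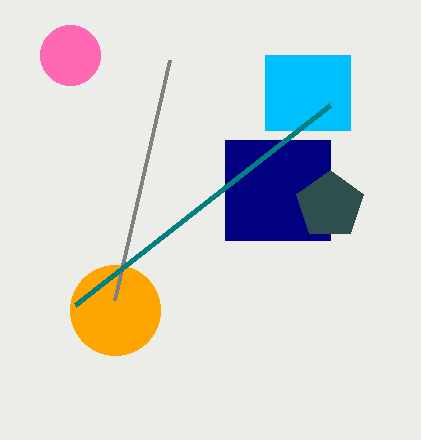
center_x_1 = 115; center_y_1 = 310; radius_1 = 45; px0_2 = 225; py0_2 = 140; px1_2 = 330; py1_2 = 240; center_x_3 = 330; center_y_3 = 205; radius_3 = 35; px0_4 = 115; py0_4 = 300; px0_5 = 265; py0_5 = 55; px1_5 = 350; py1_5 = 130; px0_6 = 75; py0_6 = 305; center_x_7 = 70; center_y_7 = 55; radius_7 = 30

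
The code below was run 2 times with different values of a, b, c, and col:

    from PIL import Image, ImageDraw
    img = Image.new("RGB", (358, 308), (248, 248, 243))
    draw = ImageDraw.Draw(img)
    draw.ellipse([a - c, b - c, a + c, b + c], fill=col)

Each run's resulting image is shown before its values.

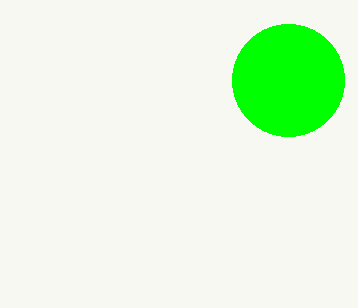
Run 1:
a = 288; b = 80; c = 56; col = 'lime'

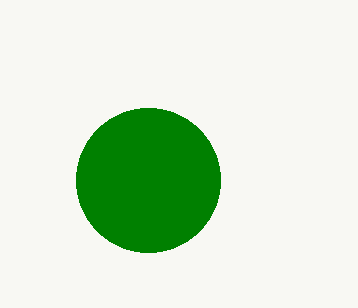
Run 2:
a = 148
b = 180
c = 72
col = 'green'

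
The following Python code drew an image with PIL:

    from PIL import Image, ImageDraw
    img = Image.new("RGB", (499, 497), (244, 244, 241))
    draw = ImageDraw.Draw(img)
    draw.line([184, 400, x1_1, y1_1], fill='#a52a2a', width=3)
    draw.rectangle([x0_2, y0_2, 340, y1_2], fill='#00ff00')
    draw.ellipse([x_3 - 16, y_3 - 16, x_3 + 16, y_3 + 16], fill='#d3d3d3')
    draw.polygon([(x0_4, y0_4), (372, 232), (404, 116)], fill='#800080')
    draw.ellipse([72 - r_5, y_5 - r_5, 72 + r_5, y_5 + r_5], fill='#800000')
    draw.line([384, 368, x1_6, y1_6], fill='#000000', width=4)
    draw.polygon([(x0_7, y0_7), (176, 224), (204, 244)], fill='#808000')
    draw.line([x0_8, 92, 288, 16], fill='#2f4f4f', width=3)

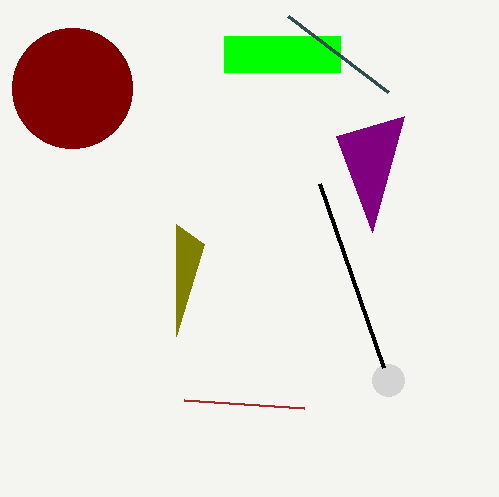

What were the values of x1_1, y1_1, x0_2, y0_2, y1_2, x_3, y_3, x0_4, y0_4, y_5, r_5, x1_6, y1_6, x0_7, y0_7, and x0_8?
x1_1 = 304
y1_1 = 408
x0_2 = 224
y0_2 = 36
y1_2 = 72
x_3 = 388
y_3 = 380
x0_4 = 336
y0_4 = 136
y_5 = 88
r_5 = 60
x1_6 = 320
y1_6 = 184
x0_7 = 176
y0_7 = 336
x0_8 = 388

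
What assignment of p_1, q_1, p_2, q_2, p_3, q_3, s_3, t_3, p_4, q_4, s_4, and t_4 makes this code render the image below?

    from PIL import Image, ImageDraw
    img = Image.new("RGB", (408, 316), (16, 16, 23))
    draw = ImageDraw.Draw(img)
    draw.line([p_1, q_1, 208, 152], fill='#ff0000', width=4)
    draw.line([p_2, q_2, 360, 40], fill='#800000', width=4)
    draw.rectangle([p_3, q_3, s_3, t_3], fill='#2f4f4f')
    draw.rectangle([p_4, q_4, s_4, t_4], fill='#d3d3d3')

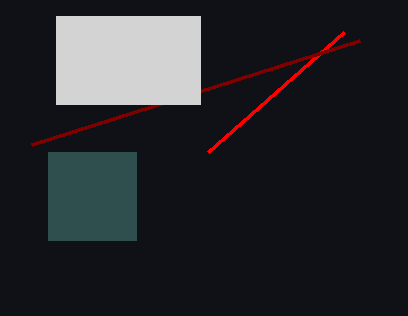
p_1 = 344, q_1 = 32, p_2 = 32, q_2 = 144, p_3 = 48, q_3 = 152, s_3 = 136, t_3 = 240, p_4 = 56, q_4 = 16, s_4 = 200, t_4 = 104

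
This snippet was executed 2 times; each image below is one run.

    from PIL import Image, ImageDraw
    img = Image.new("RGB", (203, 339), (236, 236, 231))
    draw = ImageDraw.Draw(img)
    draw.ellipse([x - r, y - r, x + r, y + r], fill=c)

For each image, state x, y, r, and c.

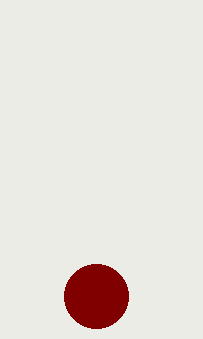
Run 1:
x = 96, y = 296, r = 32, c = 'maroon'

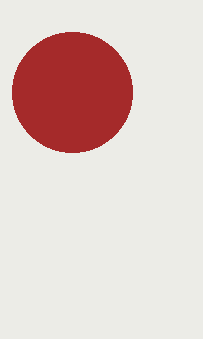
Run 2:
x = 72
y = 92
r = 60
c = 'brown'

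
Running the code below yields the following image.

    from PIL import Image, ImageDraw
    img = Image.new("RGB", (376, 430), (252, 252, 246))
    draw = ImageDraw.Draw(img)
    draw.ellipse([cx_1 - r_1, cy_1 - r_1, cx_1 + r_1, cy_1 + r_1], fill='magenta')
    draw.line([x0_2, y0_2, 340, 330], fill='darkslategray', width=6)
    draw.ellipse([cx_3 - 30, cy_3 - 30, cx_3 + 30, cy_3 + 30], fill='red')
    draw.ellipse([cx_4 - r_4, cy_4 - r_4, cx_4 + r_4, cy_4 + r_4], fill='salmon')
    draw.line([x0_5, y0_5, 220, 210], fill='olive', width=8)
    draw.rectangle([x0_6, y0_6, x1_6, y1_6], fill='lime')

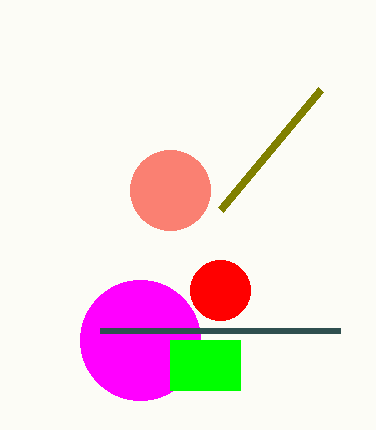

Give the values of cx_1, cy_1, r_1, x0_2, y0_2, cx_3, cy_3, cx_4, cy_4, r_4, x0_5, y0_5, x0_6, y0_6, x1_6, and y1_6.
cx_1 = 140
cy_1 = 340
r_1 = 60
x0_2 = 100
y0_2 = 330
cx_3 = 220
cy_3 = 290
cx_4 = 170
cy_4 = 190
r_4 = 40
x0_5 = 320
y0_5 = 90
x0_6 = 170
y0_6 = 340
x1_6 = 240
y1_6 = 390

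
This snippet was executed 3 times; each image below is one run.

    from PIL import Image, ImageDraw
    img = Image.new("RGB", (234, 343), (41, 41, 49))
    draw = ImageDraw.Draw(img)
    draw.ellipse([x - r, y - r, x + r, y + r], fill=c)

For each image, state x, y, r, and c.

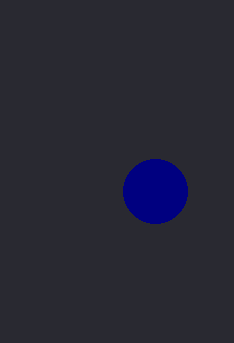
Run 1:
x = 155; y = 191; r = 32; c = 'navy'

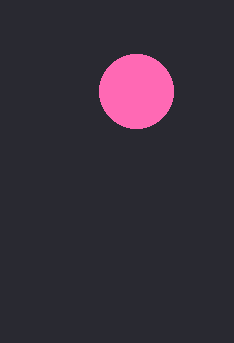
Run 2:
x = 136; y = 91; r = 37; c = 'hotpink'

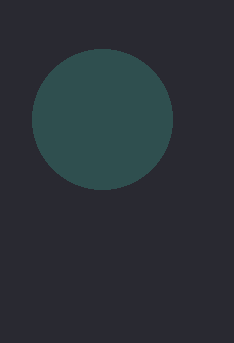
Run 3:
x = 102
y = 119
r = 70
c = 'darkslategray'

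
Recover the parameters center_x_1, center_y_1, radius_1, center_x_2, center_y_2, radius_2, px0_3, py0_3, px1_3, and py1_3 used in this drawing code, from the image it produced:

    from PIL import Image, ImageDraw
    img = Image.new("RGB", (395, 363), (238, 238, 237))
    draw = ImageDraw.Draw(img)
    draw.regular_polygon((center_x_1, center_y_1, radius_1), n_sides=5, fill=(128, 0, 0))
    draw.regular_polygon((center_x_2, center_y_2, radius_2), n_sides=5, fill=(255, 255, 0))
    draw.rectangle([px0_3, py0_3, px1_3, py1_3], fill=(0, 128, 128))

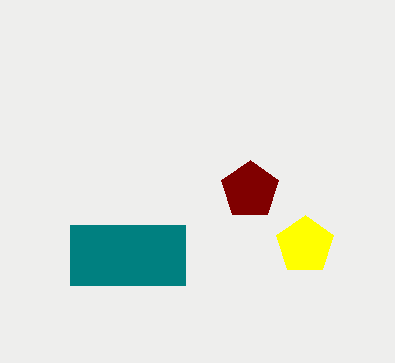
center_x_1 = 250
center_y_1 = 190
radius_1 = 30
center_x_2 = 305
center_y_2 = 245
radius_2 = 30
px0_3 = 70
py0_3 = 225
px1_3 = 185
py1_3 = 285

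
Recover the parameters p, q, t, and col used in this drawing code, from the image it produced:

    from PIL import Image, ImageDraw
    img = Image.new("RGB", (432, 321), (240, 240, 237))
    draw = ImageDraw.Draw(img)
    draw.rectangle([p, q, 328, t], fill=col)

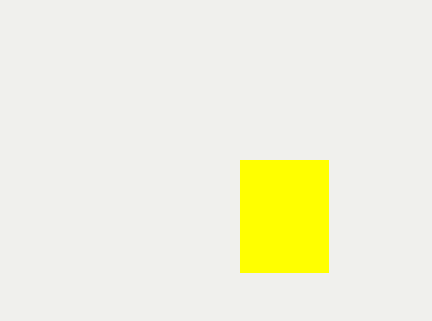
p = 240; q = 160; t = 272; col = 'yellow'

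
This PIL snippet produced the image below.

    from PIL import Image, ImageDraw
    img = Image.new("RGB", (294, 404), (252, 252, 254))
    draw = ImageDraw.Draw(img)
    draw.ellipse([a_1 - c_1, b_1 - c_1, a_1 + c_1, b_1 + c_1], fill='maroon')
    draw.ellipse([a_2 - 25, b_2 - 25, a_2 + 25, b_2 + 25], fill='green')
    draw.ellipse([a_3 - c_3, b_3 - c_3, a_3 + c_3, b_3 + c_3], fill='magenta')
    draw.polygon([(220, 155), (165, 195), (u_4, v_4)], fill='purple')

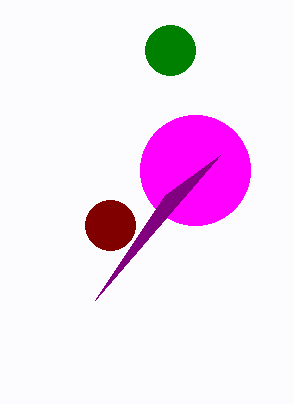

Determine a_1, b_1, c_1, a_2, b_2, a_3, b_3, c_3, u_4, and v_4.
a_1 = 110, b_1 = 225, c_1 = 25, a_2 = 170, b_2 = 50, a_3 = 195, b_3 = 170, c_3 = 55, u_4 = 95, v_4 = 300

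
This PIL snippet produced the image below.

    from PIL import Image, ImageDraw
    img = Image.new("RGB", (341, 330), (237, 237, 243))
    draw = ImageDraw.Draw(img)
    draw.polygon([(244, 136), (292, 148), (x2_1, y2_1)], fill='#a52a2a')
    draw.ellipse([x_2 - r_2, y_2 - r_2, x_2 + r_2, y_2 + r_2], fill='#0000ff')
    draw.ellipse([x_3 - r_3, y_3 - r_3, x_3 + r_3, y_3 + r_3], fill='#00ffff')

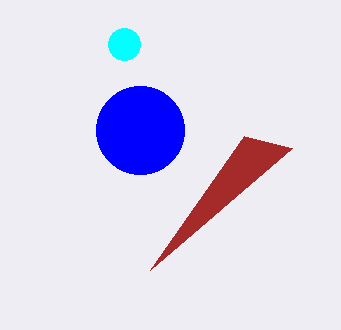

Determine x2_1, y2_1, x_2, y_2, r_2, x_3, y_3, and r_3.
x2_1 = 150, y2_1 = 270, x_2 = 140, y_2 = 130, r_2 = 44, x_3 = 124, y_3 = 44, r_3 = 16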